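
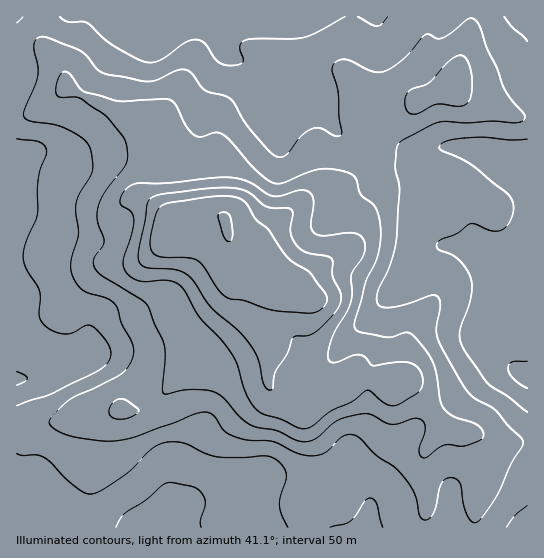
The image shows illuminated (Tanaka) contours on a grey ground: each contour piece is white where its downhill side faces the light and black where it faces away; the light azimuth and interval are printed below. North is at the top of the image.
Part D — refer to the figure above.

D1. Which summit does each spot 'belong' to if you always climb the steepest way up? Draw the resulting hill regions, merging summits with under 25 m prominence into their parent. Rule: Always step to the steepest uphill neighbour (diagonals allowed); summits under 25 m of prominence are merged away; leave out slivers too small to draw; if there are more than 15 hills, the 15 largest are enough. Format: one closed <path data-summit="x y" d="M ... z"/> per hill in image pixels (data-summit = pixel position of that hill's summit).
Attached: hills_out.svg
<path data-summit="226 226" d="M210 16l-194 1 0 510 511 1 1-369-19 0-47-12-19 0-16 6-10 0-39-16-33-1-12-9-10-17-8-6-25-1-8-4-9-9-14-23-29-11-7-7-6-24z"/><path data-summit="453 85" d="M527 16l-316 1 6 8 6 24 7 7 29 11 14 23 9 9 8 4 25 1 8 6 10 17 12 9 33 1 39 16 10 0 16-6 19 0 47 12 18 0z"/><path data-summit="395 385" d="M455 245l-12 0-10 7-30 33-15 12-5 9 0 16 2 8-1 12-15 28-2 49-16 34 1 10 15 28 3 14 1-14 4-9 12-16 10-20 13-14 31-17 25-26 24-16 12-5 14 1-11-16-5-18-1-30 2-23-2-12-5-6-13-9z"/>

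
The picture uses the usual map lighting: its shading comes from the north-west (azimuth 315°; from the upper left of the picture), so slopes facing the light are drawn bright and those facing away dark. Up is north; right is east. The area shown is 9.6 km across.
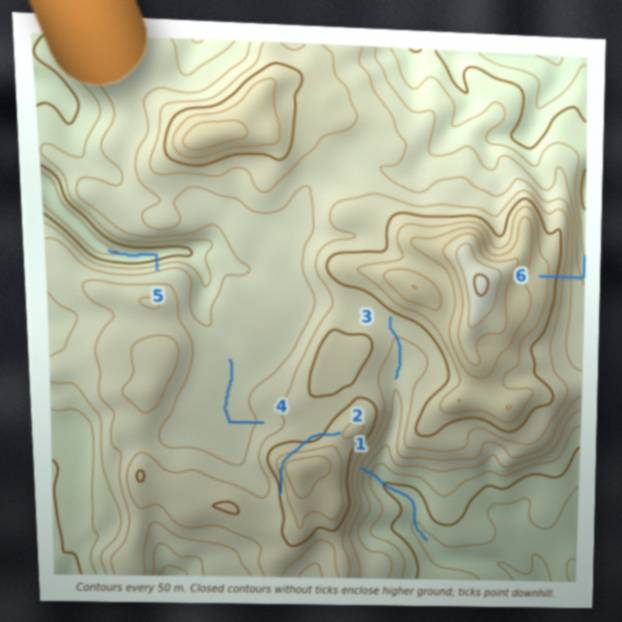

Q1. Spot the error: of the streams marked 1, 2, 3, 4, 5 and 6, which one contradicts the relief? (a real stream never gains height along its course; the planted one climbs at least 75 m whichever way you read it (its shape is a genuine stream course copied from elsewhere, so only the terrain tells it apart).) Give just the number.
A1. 2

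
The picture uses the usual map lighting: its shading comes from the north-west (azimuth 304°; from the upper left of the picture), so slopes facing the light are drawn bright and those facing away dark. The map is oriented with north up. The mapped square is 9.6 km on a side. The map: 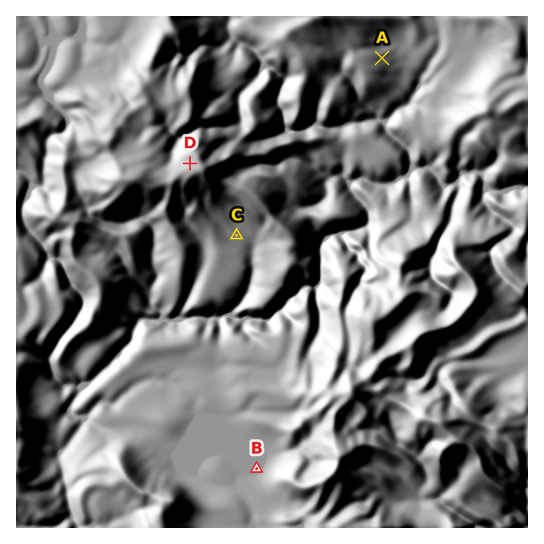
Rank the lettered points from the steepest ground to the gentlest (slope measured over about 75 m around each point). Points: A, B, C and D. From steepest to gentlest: A D C B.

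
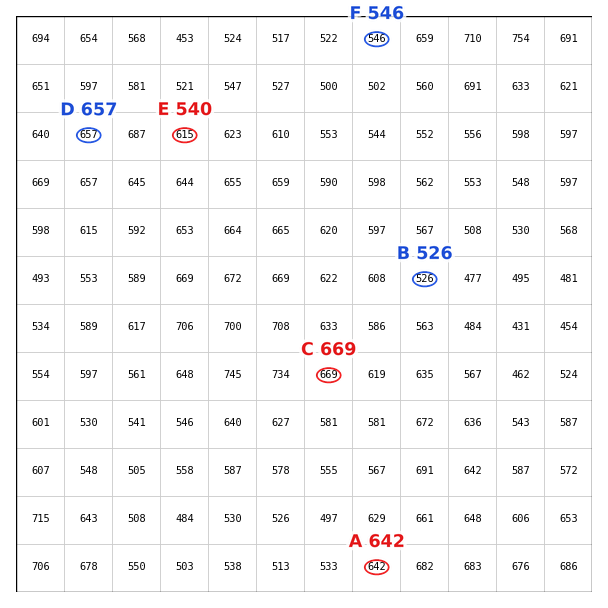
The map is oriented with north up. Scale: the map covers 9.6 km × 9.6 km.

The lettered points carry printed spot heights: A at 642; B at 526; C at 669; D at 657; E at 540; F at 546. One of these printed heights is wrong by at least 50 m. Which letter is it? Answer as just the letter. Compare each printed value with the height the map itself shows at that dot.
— E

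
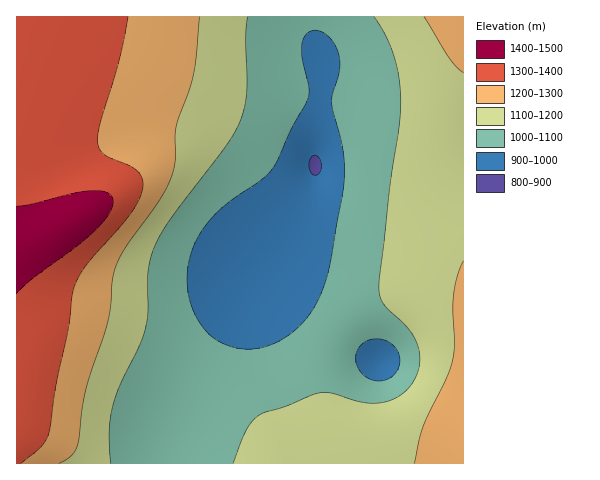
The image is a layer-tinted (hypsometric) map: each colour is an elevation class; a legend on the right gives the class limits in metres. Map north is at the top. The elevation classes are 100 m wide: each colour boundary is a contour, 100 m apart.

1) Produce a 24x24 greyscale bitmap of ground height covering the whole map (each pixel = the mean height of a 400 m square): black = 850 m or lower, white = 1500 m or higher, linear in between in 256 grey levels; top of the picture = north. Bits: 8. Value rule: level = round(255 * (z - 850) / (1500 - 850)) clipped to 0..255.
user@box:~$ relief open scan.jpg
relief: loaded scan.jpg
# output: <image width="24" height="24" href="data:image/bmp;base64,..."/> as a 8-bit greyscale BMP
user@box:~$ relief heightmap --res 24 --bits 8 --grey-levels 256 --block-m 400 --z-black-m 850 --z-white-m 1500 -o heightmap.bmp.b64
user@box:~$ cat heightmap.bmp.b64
<image width="24" height="24" href="data:image/bmp;base64,Qk12BgAAAAAAADYEAAAoAAAAGAAAABgAAAABAAgAAAAAAEACAAATCwAAEwsAAAABAAAAAAAAAAAAAAEBAQACAgIAAwMDAAQEBAAFBQUABgYGAAcHBwAICAgACQkJAAoKCgALCwsADAwMAA0NDQAODg4ADw8PABAQEAAREREAEhISABMTEwAUFBQAFRUVABYWFgAXFxcAGBgYABkZGQAaGhoAGxsbABwcHAAdHR0AHh4eAB8fHwAgICAAISEhACIiIgAjIyMAJCQkACUlJQAmJiYAJycnACgoKAApKSkAKioqACsrKwAsLCwALS0tAC4uLgAvLy8AMDAwADExMQAyMjIAMzMzADQ0NAA1NTUANjY2ADc3NwA4ODgAOTk5ADo6OgA7OzsAPDw8AD09PQA+Pj4APz8/AEBAQABBQUEAQkJCAENDQwBEREQARUVFAEZGRgBHR0cASEhIAElJSQBKSkoAS0tLAExMTABNTU0ATk5OAE9PTwBQUFAAUVFRAFJSUgBTU1MAVFRUAFVVVQBWVlYAV1dXAFhYWABZWVkAWlpaAFtbWwBcXFwAXV1dAF5eXgBfX18AYGBgAGFhYQBiYmIAY2NjAGRkZABlZWUAZmZmAGdnZwBoaGgAaWlpAGpqagBra2sAbGxsAG1tbQBubm4Ab29vAHBwcABxcXEAcnJyAHNzcwB0dHQAdXV1AHZ2dgB3d3cAeHh4AHl5eQB6enoAe3t7AHx8fAB9fX0Afn5+AH9/fwCAgIAAgYGBAIKCggCDg4MAhISEAIWFhQCGhoYAh4eHAIiIiACJiYkAioqKAIuLiwCMjIwAjY2NAI6OjgCPj48AkJCQAJGRkQCSkpIAk5OTAJSUlACVlZUAlpaWAJeXlwCYmJgAmZmZAJqamgCbm5sAnJycAJ2dnQCenp4An5+fAKCgoAChoaEAoqKiAKOjowCkpKQApaWlAKampgCnp6cAqKioAKmpqQCqqqoAq6urAKysrACtra0Arq6uAK+vrwCwsLAAsbGxALKysgCzs7MAtLS0ALW1tQC2trYAt7e3ALi4uAC5ubkAurq6ALu7uwC8vLwAvb29AL6+vgC/v78AwMDAAMHBwQDCwsIAw8PDAMTExADFxcUAxsbGAMfHxwDIyMgAycnJAMrKygDLy8sAzMzMAM3NzQDOzs4Az8/PANDQ0ADR0dEA0tLSANPT0wDU1NQA1dXVANbW1gDX19cA2NjYANnZ2QDa2toA29vbANzc3ADd3d0A3t7eAN/f3wDg4OAA4eHhAOLi4gDj4+MA5OTkAOXl5QDm5uYA5+fnAOjo6ADp6ekA6urqAOvr6wDs7OwA7e3tAO7u7gDv7+8A8PDwAPHx8QDy8vIA8/PzAPT09AD19fUA9vb2APf39wD4+PgA+fn5APr6+gD7+/sA/Pz8AP39/QD+/v4A////ALakkoBtWUpBQEZRXmpzdnh6fYCDhoqPmMS0n4ZuWEc+PUNOWmVsb3J1eHt/g4iQmsm5oolvWUlAPkNMVl9laGtucXF0eoSOmcu7po10Xk5EQURKUlhbXmJlZF1bZXiJlMy+qpJ7ZlVLRUVITE5QVFlbVEQ7SmeBjs3Br5mDb15RSUVEQ0NFSU9RSTYrO157is7Ds6CLd2VXS0M9OTc5PkVLSD03RmN8ic7EtqSRfWpaSz81LywvND1FS0xQXG+AitDFuKeUgW1aSTouJyQmLDVAS1Vfa3iCitfLvKqWgm1ZRjYqIh8gJi87SFZjb3mCieLayrWdhm9aRzcqIR0eIys3RVRibniBiOrq4c2wk3dfSzotJB8fIio1Q1JgbHd/hefv8efPrYpsVEI0KiUjJCkzQVBea3R8gdzi6u3iyKWBZE4/NC0qKCgvPk9daXJ4fNPS1draz7aWd15MQDgyKyMmO05cZ290d8/KxsTDvrOehW5bTUM6LxscOE1bZm1yc87IwbqzraWainhnWU5DNBwdOU1aZGxwcc7IwLiwp56Vin1wY1dKOyorPUxYY2txcs3IwbqxqJ+Vi4F1aVxPQjY2P0pWYWtzd83Iwru0q6OZj4V5bV9SRTw6P0hUYW12fMzIw722rqadk4h8b2BSRTw5PUZTYm97g8zIw763sKmglot+b2BQQzo4PEdVZXSAisvIw765squimIx+b19QQzo5P0taanmHkcrHw7+6s6ykmY1/cGBRRT4/RlNicoGNlw=="/>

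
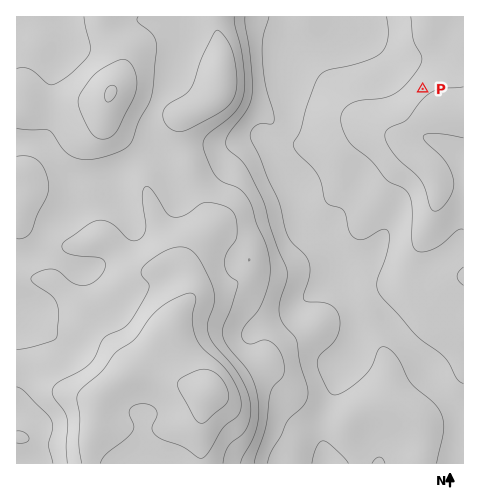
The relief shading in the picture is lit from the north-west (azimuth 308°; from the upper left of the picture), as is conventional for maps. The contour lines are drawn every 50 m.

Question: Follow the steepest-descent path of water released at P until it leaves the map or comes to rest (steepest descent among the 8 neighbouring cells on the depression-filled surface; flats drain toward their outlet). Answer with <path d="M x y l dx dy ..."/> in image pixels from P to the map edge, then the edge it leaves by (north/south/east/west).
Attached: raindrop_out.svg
<path d="M423 89l-51-49-9 0 0-5-1-2-16-16"/>
exit: north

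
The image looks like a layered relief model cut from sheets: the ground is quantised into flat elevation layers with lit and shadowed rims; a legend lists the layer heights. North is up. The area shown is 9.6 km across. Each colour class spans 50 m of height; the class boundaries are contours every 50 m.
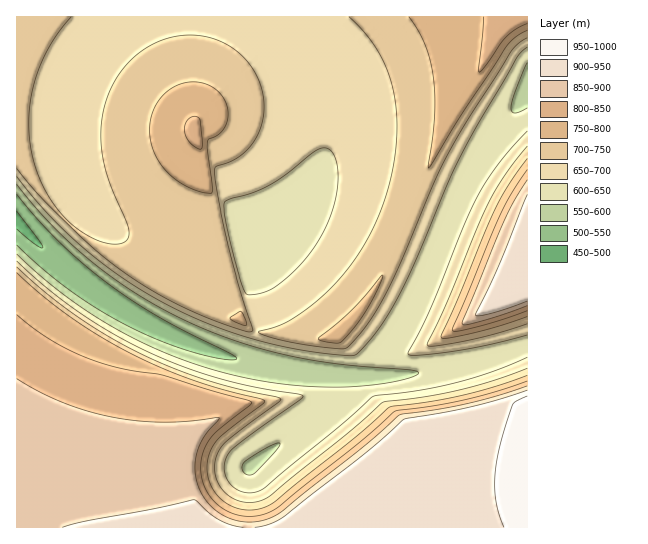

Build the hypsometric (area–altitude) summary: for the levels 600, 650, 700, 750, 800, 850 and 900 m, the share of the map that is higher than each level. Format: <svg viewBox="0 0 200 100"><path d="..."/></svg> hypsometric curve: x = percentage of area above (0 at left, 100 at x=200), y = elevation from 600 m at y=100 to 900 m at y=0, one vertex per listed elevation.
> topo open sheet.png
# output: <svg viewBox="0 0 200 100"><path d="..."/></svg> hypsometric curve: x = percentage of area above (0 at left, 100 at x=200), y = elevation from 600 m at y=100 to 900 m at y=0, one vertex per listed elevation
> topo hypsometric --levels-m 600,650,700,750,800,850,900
<svg viewBox="0 0 200 100"><path d="M188 100l-28-17-50-16-42-17-17-17-12-16-18-17"/></svg>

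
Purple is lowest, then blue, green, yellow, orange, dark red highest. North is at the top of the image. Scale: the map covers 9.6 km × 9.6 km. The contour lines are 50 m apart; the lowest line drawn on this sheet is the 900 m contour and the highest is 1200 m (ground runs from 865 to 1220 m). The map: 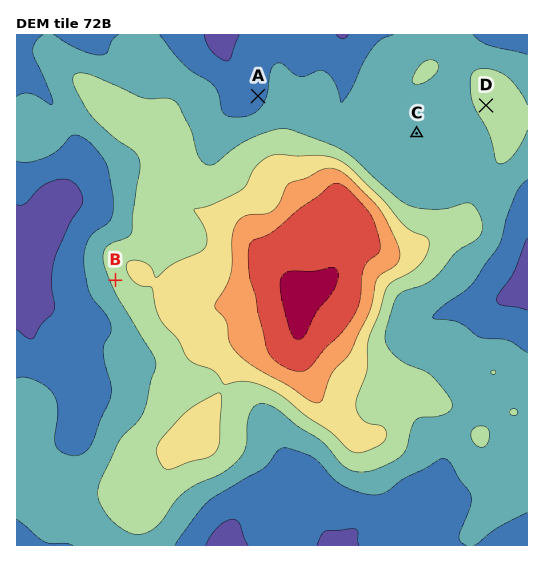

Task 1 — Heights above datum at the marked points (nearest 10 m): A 930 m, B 1020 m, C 970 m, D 1020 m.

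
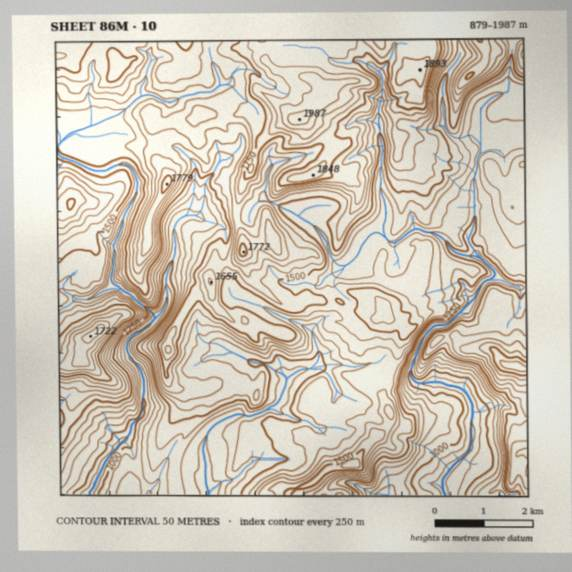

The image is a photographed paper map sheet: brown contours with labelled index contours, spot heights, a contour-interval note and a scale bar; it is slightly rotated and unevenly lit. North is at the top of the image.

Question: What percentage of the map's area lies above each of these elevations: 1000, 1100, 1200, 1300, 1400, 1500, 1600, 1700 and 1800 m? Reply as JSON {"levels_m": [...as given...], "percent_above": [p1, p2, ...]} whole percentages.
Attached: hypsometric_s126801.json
{"levels_m": [1000, 1100, 1200, 1300, 1400, 1500, 1600, 1700, 1800], "percent_above": [97, 92, 85, 75, 56, 41, 25, 13, 5]}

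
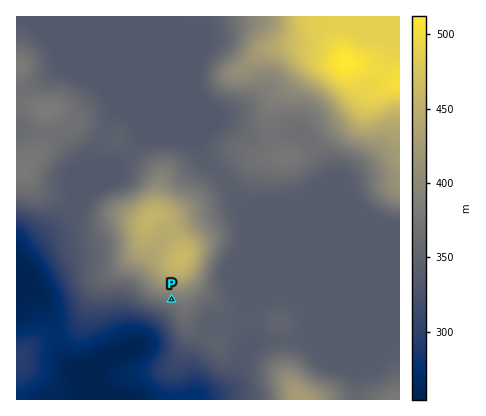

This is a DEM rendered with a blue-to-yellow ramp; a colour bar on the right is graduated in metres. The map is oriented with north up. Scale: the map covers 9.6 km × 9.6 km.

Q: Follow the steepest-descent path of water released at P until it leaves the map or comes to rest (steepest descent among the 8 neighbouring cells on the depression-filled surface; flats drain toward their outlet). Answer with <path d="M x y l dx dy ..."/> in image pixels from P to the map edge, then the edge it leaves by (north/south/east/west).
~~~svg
<path d="M172 300l0 4-28 26-2 8-10 10-6 4-8 0-20 12 0 8-2 6 0 8-2 2 4 4 4 8"/>
exit: south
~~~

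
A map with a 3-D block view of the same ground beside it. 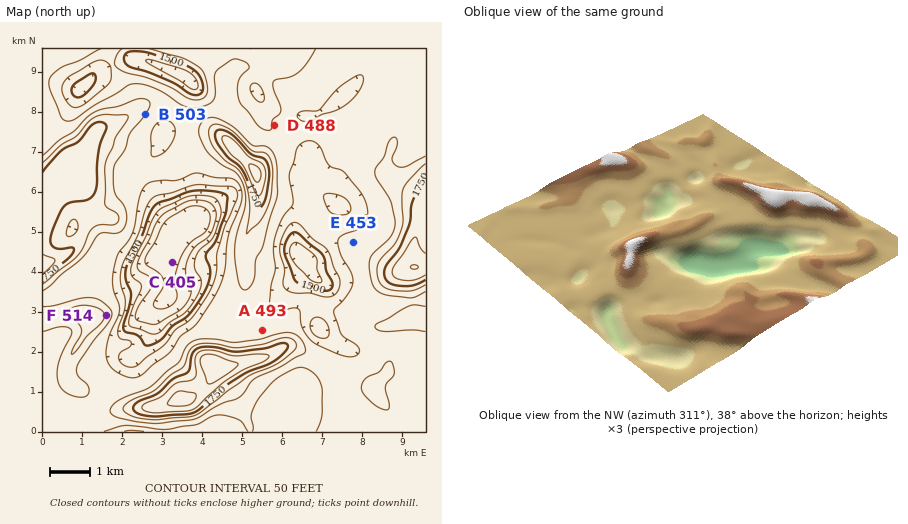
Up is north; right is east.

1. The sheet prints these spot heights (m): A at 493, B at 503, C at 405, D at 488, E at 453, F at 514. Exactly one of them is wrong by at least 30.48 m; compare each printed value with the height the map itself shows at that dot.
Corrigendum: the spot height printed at E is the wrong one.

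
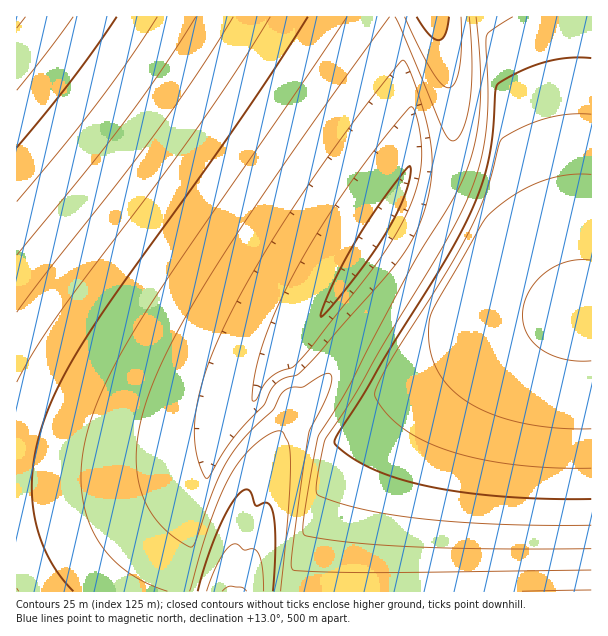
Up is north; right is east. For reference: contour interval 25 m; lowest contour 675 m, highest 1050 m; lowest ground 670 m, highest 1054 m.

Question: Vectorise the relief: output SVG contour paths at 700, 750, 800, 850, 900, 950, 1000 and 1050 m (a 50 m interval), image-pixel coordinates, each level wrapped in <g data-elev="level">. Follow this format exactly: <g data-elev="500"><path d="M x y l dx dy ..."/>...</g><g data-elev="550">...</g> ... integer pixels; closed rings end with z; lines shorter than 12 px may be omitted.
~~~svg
<g data-elev="700"><path d="M591 429l-34-1-33-5-29-8-24-11-18-14-14-16-8-20-2-21 1-15 4-10 48-84 7-10 24-19 26-13 25-7 27-1"/></g><g data-elev="750"><path d="M591 499l-46 0-45-3-41-4-36-7-30-8-25-10-24-15-9-8-1-3 4-7 24-37 27-47 54-85 28-54 11-26 7-28 4-23 4-49 21-13 25-9 24-5 24 0"/><path d="M321 317l0-5 10-24 23-45 29-43 27-34 0 8-3 16-8 18-10 20-32 46-25 32z"/></g><g data-elev="800"><path d="M591 549l-108 0-85-3-68-6-24-4-3-3 3-30 13-68 29-47 68-130 37-59 17-37 7-31 3-32 0-36-4-46"/><path d="M206 478l-6-12-4-16-2-16 1-20 10-40 19-47 33-61 45-72 60-83 37-48 5-3 7 14 11 33 7 24 3 22 0 18-3 20-5 21-8 19-8 17-16 21-77 88-18 18-13 3-10 8-10 19-28 30-13 18-14 24z"/></g><g data-elev="850"><path d="M167 591l-24-10-22-14-17-18-13-21-7-24-3-25 2-27 7-30 9-24 12-26 35-60 201-295"/><path d="M281 591l7-79 3-48-3-22-5-10-4-1-12 4-13 11-14 14-10 16-20 46-20 69"/><path d="M591 590l-69 1"/><path d="M405 17l27 55 9 12 8 4 6-5 4-14 2-22 0-30"/></g><g data-elev="900"><path d="M264 591l-2-24-4-14-4-4-11 1-7-6-6 2-8 9-9 18-6 18"/><path d="M17 382l16-29 22-33 138-186 41-60 36-57"/></g><g data-elev="950"><path d="M17 255l69-84 39-50 37-52 34-52"/></g><g data-elev="1000"><path d="M17 147l55-68 45-62"/></g><g data-elev="1050"><path d="M17 28l8-11"/></g>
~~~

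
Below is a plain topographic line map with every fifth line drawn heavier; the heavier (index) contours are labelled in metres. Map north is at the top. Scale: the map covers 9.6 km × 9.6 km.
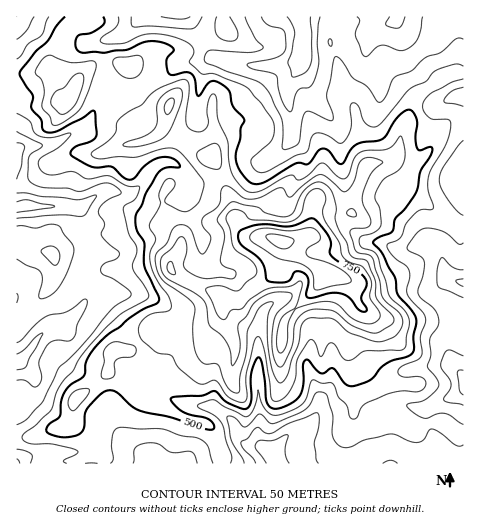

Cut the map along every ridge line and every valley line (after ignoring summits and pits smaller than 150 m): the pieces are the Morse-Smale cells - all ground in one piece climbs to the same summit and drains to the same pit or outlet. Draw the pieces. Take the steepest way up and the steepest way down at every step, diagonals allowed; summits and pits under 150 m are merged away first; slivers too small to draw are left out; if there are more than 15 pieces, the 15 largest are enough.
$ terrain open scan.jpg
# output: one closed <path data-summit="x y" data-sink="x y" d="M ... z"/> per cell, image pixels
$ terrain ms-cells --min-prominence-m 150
<path data-summit="280 241" data-sink="276 458" d="M463 73l-17 3-30 20-13 30-7 29-7 7-17 1-7 5-12 32-2 13-14 0-24-7-3 28-13 6-15 2 0 10-6 22-37 26-17-3-2 19-12 8-30-1-19 5-29 23-15-1-5 5-2 17 16 10 15 17 72 28 9 19 1 18 242 0z"/><path data-summit="280 241" data-sink="17 362" d="M118 63l-22 1-8 4-10 12-7 17-5 5-11 0-10 4-29-1 1 359 203-1 0-17-9-19-72-28-15-17-16-10 2-17 5-5 15 1 29-23 19-5 30 1 12-8 1-18-8-7-35-15-7-6-1-5 16-30 24-13 25-4-3-17-19-42-14-5-28-18-7-6 5-24-14-6-8-8-16-25z"/><path data-summit="280 241" data-sink="300 17" d="M463 16l-446 0-1 88 29 2 10-4 11 0 5-5 9-21 16-12 22-1 13 4 16 25 8 8 14 6-5 24 7 6 28 18 14 5 8 15 13 36 1 9-25 3-24 13-4 6-5 14-6 7-1 5 8 9 35 15 10 7 16 2 38-28 6-31 14-1 13-6 3-28 24 7 15 0 1-13 12-32 7-5 17-1 7-7 7-29 13-30 30-20 18-3z"/>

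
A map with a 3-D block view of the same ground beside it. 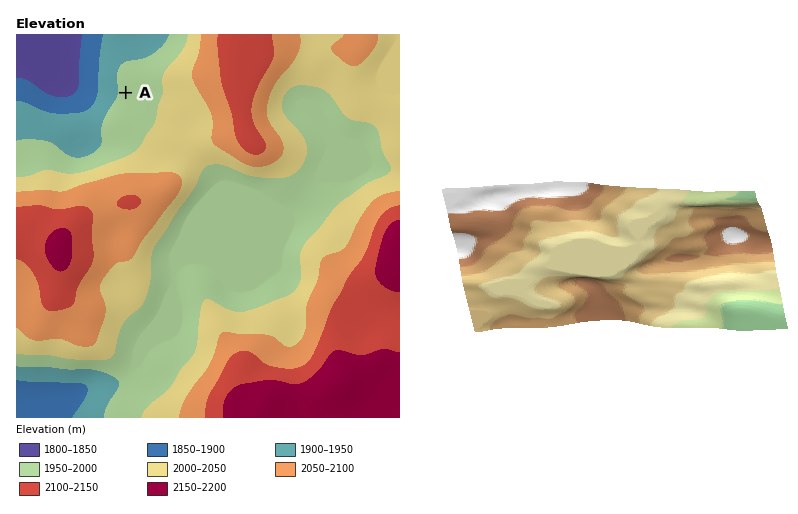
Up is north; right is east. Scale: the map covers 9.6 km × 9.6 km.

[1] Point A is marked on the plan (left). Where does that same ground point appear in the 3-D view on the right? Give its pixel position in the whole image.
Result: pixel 694 305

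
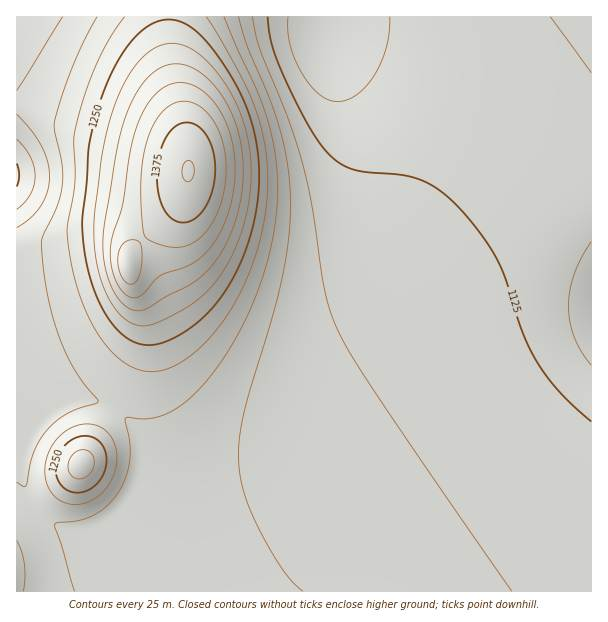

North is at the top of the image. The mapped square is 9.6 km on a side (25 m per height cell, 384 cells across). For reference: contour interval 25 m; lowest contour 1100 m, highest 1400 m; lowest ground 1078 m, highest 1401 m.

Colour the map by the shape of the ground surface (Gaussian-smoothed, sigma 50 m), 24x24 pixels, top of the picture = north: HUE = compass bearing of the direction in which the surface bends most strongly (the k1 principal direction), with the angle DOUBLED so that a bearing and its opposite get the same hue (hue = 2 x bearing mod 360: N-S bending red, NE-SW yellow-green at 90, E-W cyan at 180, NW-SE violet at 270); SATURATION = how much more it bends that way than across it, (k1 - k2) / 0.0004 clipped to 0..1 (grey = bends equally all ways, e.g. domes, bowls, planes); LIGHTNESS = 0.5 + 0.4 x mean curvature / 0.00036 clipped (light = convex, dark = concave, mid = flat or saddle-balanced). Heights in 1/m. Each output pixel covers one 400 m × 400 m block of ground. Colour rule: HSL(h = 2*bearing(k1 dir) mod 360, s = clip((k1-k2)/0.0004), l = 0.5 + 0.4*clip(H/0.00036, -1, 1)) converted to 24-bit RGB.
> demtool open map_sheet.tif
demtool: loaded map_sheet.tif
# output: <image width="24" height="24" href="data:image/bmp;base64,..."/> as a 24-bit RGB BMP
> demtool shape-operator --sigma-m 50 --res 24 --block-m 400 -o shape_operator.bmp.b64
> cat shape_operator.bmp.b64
<image width="24" height="24" href="data:image/bmp;base64,Qk32BgAAAAAAADYAAAAoAAAAGAAAABgAAAABABgAAAAAAMAGAAATCwAAEwsAAAAAAAAAAAAAS1ShYWyOd3qDf36AgH9/gIB/gIB/f4B+foF+foF9f4F8gIF7gYJ6gYB7gX98gH99gH9+gH9/gH9/gH9/gH+Af3+Af3+Af3+AeVCjbGKPeHaDf36AgH9+gIB+gIB+f4B+f4B+f4B/f4B/f4B/f4B/gIB/gIB/gH9/gH9/f39/f39/f3+Af3+Af3+Af3+Af3+AnVeZk09olZJCbYtggYB9gYF+gIF+f4F+foF+foB/f4B/f4CAf4CAf4CAf3+Af3+Af3+Af3+Af3+Af3+Af3+Af3+Af3+Af3+AoTeF0AA28s0KBcYBP5dygoF8gYJ8foJ8fYF9foF/foCAf4CAf4CAf3+Af3+Af3+Af3+Af3+Af3+Af3+Af3+Af3+Af3+Af3+AZRWn7j3f6cWzddWaAZi0cISGgoR6fYN7e4J8fIF/foCAfoCAf4CAf3+Af3+Af3+Af3+Af3+Af3+Af3+Af3+Af4CAf4CAf4CAFDykV3ja7eDe37PcDQTQWluOg4d3fIZ4eYR6eoJ+fIGAfoCAf4CAf3+Af3+Af3+Af3+Af3+Af3+Af3+Af4CAf4CAf4CAf4GBPouWBNGLx+F271lrxALIjWV/hotze4l0dYZ3d4R9eoKAfYGBfoCAf3+Af3+Af3+Af3+Af3+Af3+Af4CAf4CAf4GBfoOCfYWGfXmCMJlFe7sIx0gDpDNUkYhuiZFueo1wcYlzc4Z9d4OBe4GCfYCAf3+Af3+Af3+Af3+Af3+Af4CAf4CAf4GAfoOBe4iEeI+MgnmDhHaCiGpqj2NklXFnm5FnjJhpeZJrbI1vbYl8coaCeIKDfICBfn+Af3+Af3+Af3+Af4CAf4B/f4F/foN/fId+d4+AcpiGgneEhnKGi2qDk2B2omtZqadeiZ1mepZoZ5FpZ417a4iEc4OFeoCCfX+Af3+Af3+Af3+Af4CAgIB/f4F/f4V9e4t5c5Rza55wgXSFhm2Jj2GLnU57wWtAn75UgJtogJpnY5djYJF6ZIyIbYSHd4CDfH+Bf3+Af3+Af3+AgIB/gIB/gYJ+goZ8g453gphve59kf3GGg2eLjlOVrS6P+pkpZtZMdY9wjp9pZp9gWpZ7W5COZoSKcn+Fe36Cfn+Af3+AgH+AgH+AgIB/goJ+h4d7j492l5ltmaBhfG2IfWGOf0Oaqgu8//qqQd7Gl2aWpKhrcaZiV5x+U5OVXYKObX2IeH2DfX6Bf3+AgH+AgH+AgIB/goB+hoJ8joR3mYdvoIdkd2qJdFuQYzeePAzL7//MmxrZrFqFtrBuga5oVqGDS5GZVH2SZnmLdXqFfHyCgH6BgH+AgH+AgH9/gX9/hX59jHx5lndyoG5qiVPAeUysSjmhHr7h//2L2BKnt2NuwrZ1lLVxWqWLRoqeS3WXX3KOcnaHfHuDgH6CgX+BgH+AgH+AgX9/g35/iHx+kXd+nHB/tEe8pkG+dEWzUrqA3plCwz+Au39zy75+prt8ZaSUQ3+iQ2qbWGmSbnCJfXmEgn2Dgn6BgX+AgH+AgH9/gX+AhH6AiXuDk3eJjExGiVRjhWeAkJpxpm1jqWqBupuB0MWHt8CHc6KdQ3CmPVufUV6WammMfneGhHyDg36Bgn6AgX9/gH9/gH+AgX+Ag36CiHyHhIRDcoFYZItmdJhvjnmEmYKGuK+J0cyNwsOOfpWfRFyoOEmiTFCYbWaOgXaIhnuDhH2Ag35/gX5/gX9/gH9/gH+AgX+Agn6CT51pT6qQVrGkbZCVfIKLiZaHrriJz9CNxL+OjIOeRkaoNjaiT0iZcWOOhnSJh3qAhnx9hH19gn9+gX9/gH9/gH9/gH+AgH+ATb/TTajBXIGba4CPdpKPfaB+n7uAxM6Fw7qIoH2ZYEekSTefWkiWd2OMiHSFiHl8h3x7hX59g39+gYB/gYB/gIB/gIB/gH9/YICeYXOOYXiPaYmQcpeFdqdzlr10u8x4wLV6oXGFd0idXDqXZEuPe2WIhnR+iXp4iH96hoB8g4B9goB+gYB/gIB/gIB/gIB/a3aJY3aMYn2OaZCQbpl6eqtslr5puclnvrBnnmFqiUiSa0GLa1GGfGmChHV2iYB4iIN6hoN8hIJ9goF+gYB/gIB/gIB/gIB/bnaIZniLZIGNao+JbZlwg6tpnrtiwMVcvqBUl1ZRhEx5b0uAa1l+d297goB3iYd3iYh5hoZ7hIR9goJ+gYF/gIB/gIB/gIB/cXOKaniKaIGLbI2GcZdujKdpqLVivLBbtoRTmlRdg1WAalR/ZWB9cnd8fIR2g4l3hYh6hIZ8g4R9gYJ+gYF/gIB/gIB/gIB/"/>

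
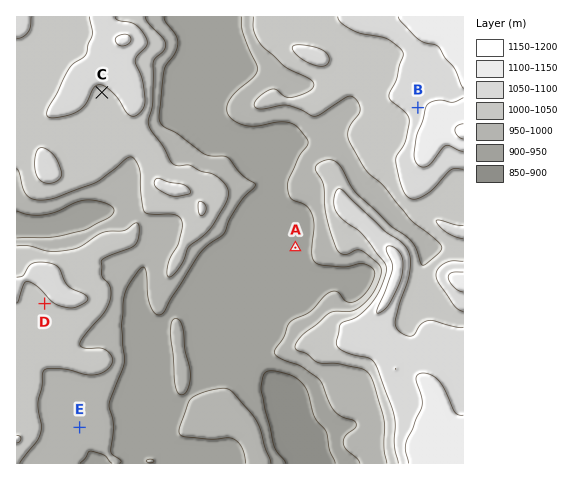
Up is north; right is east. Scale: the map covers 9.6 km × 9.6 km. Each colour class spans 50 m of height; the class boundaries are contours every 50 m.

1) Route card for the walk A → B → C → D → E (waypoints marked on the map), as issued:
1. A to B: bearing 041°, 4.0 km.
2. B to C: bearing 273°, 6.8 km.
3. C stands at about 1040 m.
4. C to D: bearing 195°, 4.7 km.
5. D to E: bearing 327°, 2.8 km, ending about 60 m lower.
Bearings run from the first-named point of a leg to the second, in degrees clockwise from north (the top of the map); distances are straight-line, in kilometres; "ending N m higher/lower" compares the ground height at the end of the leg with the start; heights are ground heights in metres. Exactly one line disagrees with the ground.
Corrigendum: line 5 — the bearing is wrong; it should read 164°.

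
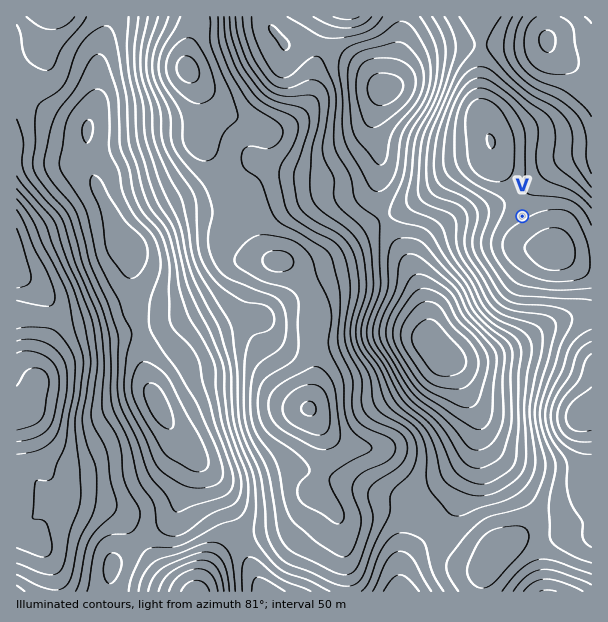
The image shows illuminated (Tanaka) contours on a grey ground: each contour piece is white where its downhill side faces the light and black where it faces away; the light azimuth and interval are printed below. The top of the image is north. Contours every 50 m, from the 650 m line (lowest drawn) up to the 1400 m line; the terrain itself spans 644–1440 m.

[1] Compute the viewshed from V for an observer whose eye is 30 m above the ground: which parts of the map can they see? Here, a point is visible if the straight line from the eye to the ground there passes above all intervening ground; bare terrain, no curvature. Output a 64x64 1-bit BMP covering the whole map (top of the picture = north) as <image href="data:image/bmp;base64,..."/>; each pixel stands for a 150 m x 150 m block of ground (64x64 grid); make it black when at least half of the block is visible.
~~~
<image width="64" height="64" href="data:image/bmp;base64,Qk0+AgAAAAAAAD4AAAAoAAAAQAAAAEAAAAABAAEAAAAAAAACAAATCwAAEwsAAAIAAAAAAAAA////AAAAAAAAAAAAAAAAAAAAAAAAAAAAAAAAAAAAAAAAAAAAAAAAAAAAAAAAAAAAAAAAAAAAAAAAAAAAAAAAAAAAAAAAAAAAAAAAAAAAAAAAAAAAAAAAAAAAAAAAAAAAAAAAAAAAAAAAAAAAAAAAAAAAAAAAAAAAAAAAAAAAAAAAAAAAAAAAAAAAAAAAAAAAAAAAAAAAAAAAAAAAAAAAAAAAAAAAAAAAAAAAAAAAAAAAAAAAAAAAAAAAAAAAAAAAAAAAAAAAAAAAAAAAAAAAAAAAAAAAAAAAAAAAAAAACAAAAAAAAAA/AAAAAAAAAP+AAAAAAAAB/+AAAAAAAAH/8AAAAAAAAf//AAAAAAAB//8AAAAAAAP//wAAAAAAA///AAAAAAAD//8AAAAAAAf//wAAAAAAB///AAAAAAAH//8AAAAAAAP//wAAAAAAAf//AAAAAAAAf/8AAAAAAAB//wAAAAAAAD//AAAAAABAAP8AAAAAAHgAfwAAAAAAfAB/AAAAAAB+AH8AAAAAAH8ABwAAAAAAfwADAAAAAAB/gAMAAAAAAH+AAwAAAAAAf4DDAAAAAAB/gP8AAAAAAH/D/wAAAAAAH+f+AAAAAAAP//wAAAAAAAf/+AAAAAAAB//wAAAAAAAD/4AAAAAAAAHgAAAAAAAAAAAAAAAAAAAAAAAAAAAAAAAAAA=="/>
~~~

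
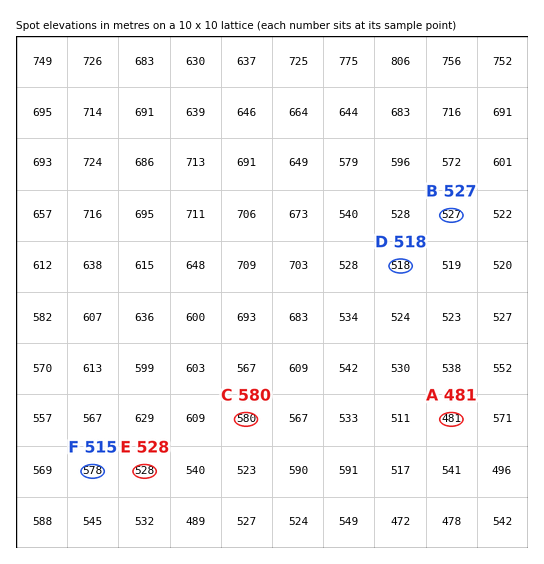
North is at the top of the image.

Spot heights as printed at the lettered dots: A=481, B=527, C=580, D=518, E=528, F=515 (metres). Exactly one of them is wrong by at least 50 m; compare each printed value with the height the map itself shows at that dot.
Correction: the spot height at F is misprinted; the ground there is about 578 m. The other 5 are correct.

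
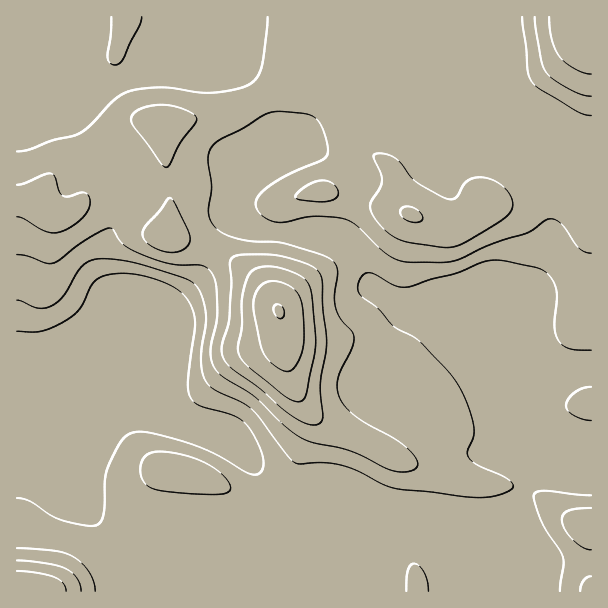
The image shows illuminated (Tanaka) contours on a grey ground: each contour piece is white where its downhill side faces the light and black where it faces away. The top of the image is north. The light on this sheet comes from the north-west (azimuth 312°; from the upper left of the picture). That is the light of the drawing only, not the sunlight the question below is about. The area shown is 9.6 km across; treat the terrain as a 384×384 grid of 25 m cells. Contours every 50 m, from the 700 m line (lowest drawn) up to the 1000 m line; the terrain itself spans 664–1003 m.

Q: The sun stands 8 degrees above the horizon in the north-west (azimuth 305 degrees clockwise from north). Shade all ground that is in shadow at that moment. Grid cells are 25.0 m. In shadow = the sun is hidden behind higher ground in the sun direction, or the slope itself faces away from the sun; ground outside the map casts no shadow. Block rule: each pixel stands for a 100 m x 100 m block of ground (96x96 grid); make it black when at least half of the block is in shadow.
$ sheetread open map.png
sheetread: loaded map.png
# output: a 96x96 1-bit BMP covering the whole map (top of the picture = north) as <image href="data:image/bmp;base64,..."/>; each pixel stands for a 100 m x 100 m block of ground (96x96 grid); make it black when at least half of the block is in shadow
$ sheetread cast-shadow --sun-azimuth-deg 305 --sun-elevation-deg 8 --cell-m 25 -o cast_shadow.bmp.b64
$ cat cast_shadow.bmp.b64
<image width="96" height="96" href="data:image/bmp;base64,Qk2+BAAAAAAAAD4AAAAoAAAAYAAAAGAAAAABAAEAAAAAAIAEAAATCwAAEwsAAAIAAAAAAAAA////AAAAAAAAeAAAAAAAAAAAAAAAAAAAAAAAAAAAAAAAAAAAAAAAAAAAAAAAAAAAAAAAAAAAAAAAAAAAAAAAAAAAAAAAAAAAAAAAAAAAAAAAAAAAAAAAAAAAAAAAAAAAAAAAAAAAAAAAAAAAAAAAAAAAAAAAAAAAAAAAAAAAAAAAAAAAAAAAAAAAAAAAAAAAAAAAAAAAAAAAAAAAAAAAAAAAAAAAAAAAAAAAAAAAAAAAAAAAAAAAAAAAAAAAAAAAAAAAAAAAAAAAAAAAAAAAAAAAAAAAAAAAAAAAAAAAAAAAAAAAAAAAAAAAAAAAAAAAAAAAAAAAAAAAAAAAAAAAAAAAAAAAAAAAAAAAAAAAAAAAAAAAAAAAAAAAAAAAAAAAAAAAAAAAAAAAAAAAAAAAAAAAAAAAAAAAAAAAAAAAAAAAAAAAAAAAAAAAAAAAAAAAAAAAAAAAAAAAAAAAAAAAAAAAAAAAAAAAAAAAAAAAAAAAAAAAAAAeAAAAAAAAAAAAAAB/gAAAAAAAAAAAAAD/wAAAAAAAAAAAAAD/wAAAAAAAAAAAAAH/wAAAAAAAAAAAAAH/4AAAAAAAAAAAAAH/4AAAAAAAAAAAAAH/wAAAAAAAAAAAAAH/wAAAAAAAAAAAAAH/wAAAAAAAAAAAAAH/gAAAAAAAAAAAAAH/gAAAAAAAAAAAAAH/AAAAAAAAAAAAAAH/AAAAAAAD4AAAAAH/AAAAAAAD8AAAAAP/AAAAAAAB8AAAAAH/AAAAAAAA+AAAAAH/AAAAAAAA/AAAAAH/AAAAAAAAfgAAAAD/AAAAAAAAfwAAAAB/AAAAAAAAfwAAAAA/AAB+AAAAfwAAAAAOAAH/wAAAfAAAAAAAAAH/wAAAfAAYAAAAAAH/wAAA+AAYAAAAAAD/wAAA+AAAAAAAAAD/wAAA+AAAAAAAAAB/4AAA/AAAAAAAAAA/4AAAfAAAAAAAAAAP4AAAPAAAAAAAAAADwAAADAAAAAAAAAAAwAAAAAAAAAOAAAAAAAAAAAAAAAAAAAAAAAAAAAAAAAAAAAAAAAAAAAAAAAAAAAAAAAAAAAAAAAAAAAAAAAAAAAAAAAAAAAAAAAAAAAAAAAAAAAAAAAAAAAAAAAAAAAAAAAAAAAAAAAAAAAAAAAAAAAAAAAAAAAAAAAAAAAAAAAAAAAAAAAAAAAAAAAAAAAAAAAAAAAAAAAAAAAAAAAAAAAAAAAAAAAAAAAAAAAAAAAAAAAAAAAAAAAAAAAAAAAAAAAAAAAAAAAAAAAAAAAAAAAAAAAAAAAAAAAAAAAAAAAAAAAAAAAAAAAAAAAAAAAAAAAAAAAAAAAAAAAAAAAAAAAAAAAAAAAAAAAAAAAAAAAAAAAAAAAAAAAAAAAAAAAAAAAAAAAAAAAAAAAAAAAAAAAAAAAAAAAAAAAAAAAAAAAAAAAAAAAAAAAAAAAAAAAAAAAAAAAAAAAAAAAAAAAAAAAAAAAAAAAAAAAAAAAAAAAAAAAAAAAAAAAAAAAAAAAAAAAAAAAAAAAAAAAAAAAAAAAAAAAAAAAAAAAA="/>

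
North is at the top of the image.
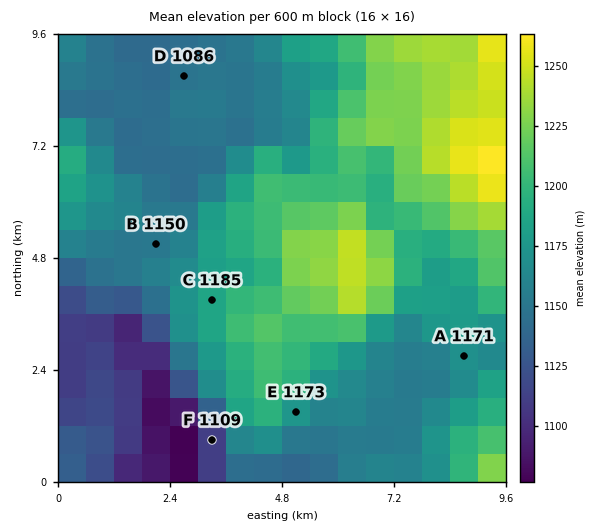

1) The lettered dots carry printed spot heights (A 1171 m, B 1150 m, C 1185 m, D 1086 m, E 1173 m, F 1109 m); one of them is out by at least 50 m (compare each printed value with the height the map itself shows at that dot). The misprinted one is D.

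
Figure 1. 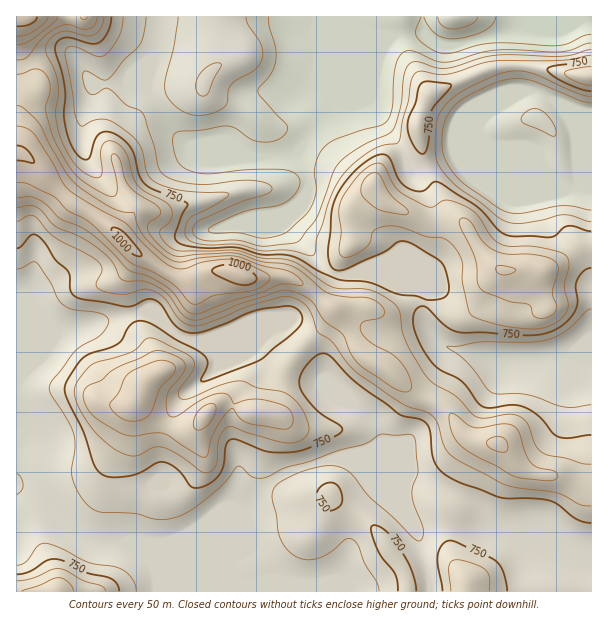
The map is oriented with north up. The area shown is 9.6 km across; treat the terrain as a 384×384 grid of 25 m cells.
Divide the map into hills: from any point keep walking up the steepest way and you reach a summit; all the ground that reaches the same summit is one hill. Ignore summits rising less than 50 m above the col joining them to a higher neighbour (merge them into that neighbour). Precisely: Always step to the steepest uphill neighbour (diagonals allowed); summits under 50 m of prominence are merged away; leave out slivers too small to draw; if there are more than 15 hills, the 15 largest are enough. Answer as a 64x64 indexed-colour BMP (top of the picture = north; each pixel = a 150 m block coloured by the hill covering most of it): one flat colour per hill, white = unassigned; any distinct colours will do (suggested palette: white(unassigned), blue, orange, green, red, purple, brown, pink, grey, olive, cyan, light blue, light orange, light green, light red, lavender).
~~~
<image width="64" height="64" href="data:image/bmp;base64,Qk12CAAAAAAAAHYAAAAoAAAAQAAAAEAAAAABAAQAAAAAAAAIAAATCwAAEwsAABAAAAAAAAAA////ALR3HwAOf/8ALKAsACgn1gC9Z5QAS1aMAMJ34wB/f38AIr28AM++FwDox64AeLv/AIrfmACWmP8A1bDFALu7u7u7u7u7ZmZmZmZmZmZmZmZmZmZmmZmZmZmZmZmZu7u7u7u7u7tmZmZmZmZmZmZmZmZmZmaZmZmZmZmZmZm7u7u7u7u7tmZmZmZmZmZmZmZmZmZmZpmZmZmZmZmZmbu7u7u7u7u2ZmZmZmZmZmZmZmZmZmZpmZmZmZmZmZmZu7u7u7u7u2ZmZmZmZmZmZmZmZmZmZmmZmZmZmZmZlES7u7u7siImZmZmZmZmZmZmZmZmZmZmaZmZmZmZmZlERLu7u7IiIiqqqqZmZmZmZmZmZmZmZmZpmZmZmZmZREREu7u7IiIiKqqqqqJmZmZmZmZmZmZmZpmZmZlERERERES7u7IiIiIiqqqqqiJmZmZmZmZmZmZpmZmZmURERERERLuyIiIiIiKqqqqqoiJmZmZmZmZmZpmZmZmUREREREREuyIiIiIiIqqqqqqqIiZmZmZmZmZpmZmZmUREREREREQiIiIiIiIiKqqqqqoiImZmZmZmZpmZmZRERERERERERCIiIiIiIiIiqqqqqqIiJmZmZmZpmZmUREREREREREREIiIiIiIiIiKqqqqqoiIiJmZmZpmZlEREREREREREREQiIiIiIiIiIqqqqqqiIiIiImZhFERERERERERERERERCIiIiIiIiIiqqqqqiIiIiIiIiIhFEREREREREREREREIiIiIiIiIiKqqqqqIiIiIiIiIiIRFEREREREREREREQiIiIiIiIiIqqqqqoiIiIiIiIiIhERRERERERERERERCIiIiIiIiIiKqqqqiIiIiIiIiIiEREUREREREREREREIiIiIiIiIiIqqqqqIiIiIiIiIiERERREREREREREREQiIiIiIiIiIiKqqqoiIiIiIiIiERERFERERERERERERCIiIiIiIiIiIqqqqiIiIiIiIhERERERREREREREREREIiIiIiIiIiIiKqqqoiIiIiIhERERERFEREREREREREQiIiIiIiIiIiIiKqqiIiIiIRERERERERRERERERERERBIiIiIiIiIiIiIiqqIiIREREREREREREUREREREREREESIiIiIiIiIiIiIqoiIRERERERERERERREREREREREQREiIiIiIiIiIiIqIiIRERERERERERERFEQzMzMzMzMxERIiIiIiIiIiIiIiERERERERERERERETMzMzMzMzMzEREiIiIiIiIiEREREREREREREREREREzMzMzMzMzMzMRERESIiIiIiERERERERERERERERERETMzMzMzMzMzMxERERERESIiERERERERERERERERERETMzMzMzMzMzMzERERERERERERERERERERERERERERERMzMzMzMzMzMzMRERERERERERERERERERERERERERERETMzMzMzMzMzMxERERERERERERERERERERERERERERERMzMzMzMzMzMzERERERERERERERERERERERERERERETMzMzMzMzMzMzMRERERERERERERERERERERERd3d3dzMzMzMzMzMzMzMxERERERERERERERERERERERd3d3d3d3MzMzMzMzMzMzERERERERERERERERERERERd3d3d3d3czMzMzMzMzMzMRERERERERERERERERERERd3d3d3d3d3MzMzMzMzMzMxERERERERERERERERERERd3d3d3d3d3czMzMzMzMzMzERERERERERERERERERERd3d3d3d3d3dzMzMzMzMzMzMRERERERERERERERERERF3d3d3d3d3d3MzMzMzMzMzMxERERERERERERERERERERd3d3d3d3d3MzMzMzMzMzMzEREREREREREREREREREREXd3d3d3d3czMzMzMzMzMzMRERERERERERERERERERERd3d3d3d3dzMzMzMzMzMzMxERERERERERERERERERERF3d3d3d3dzMzMzMzOIiBEREREREREREREREREREREREXd3d3d3dzMzMzMziIiBERERERERERERERERERERERERd3d3d3d4iIMzOIiIiBERERERERERERERERERERVVURF3d3d3d3iIiIiIiIEREREREREREREREREREVVVVVVVVXd3d3d3eIiIiIiBERERERERERERERERERFVVVVVVVVVd3d3d3eIiIiIiBERERERERERERERERERFVVVVVVVVVVXd3d3eIiIiIiBEREREREREREREREREREVVVVVVVVVVVV3d3d4iIiIiIgREREREREREREREREREVVVVVVVVVVVVVd3d4iIiIiIiIERERER3REREREREREVVVVVVVVVVVVVVXd4iIiIiIiIiBEREd3dERERERERERVVVVVVVVVVVVVVd3iIiIiIiIiIiBHd3d0RERERHBEcxVVVVVVVVVVVVVVXd4iIiIiIiIiI3d3d3RERERHMzMzFVVVVVVVVVVVVVVV3iIiIiIiIiIjd3d3dwRERHMzMzMVVVVVVVVVVVVVVVVeIiIiIiIiIiN3d3d3MwRHMzMzMxVVVVVVVVVVVVVVVVYiIiIiIiIiI3d3d3czMzMzMzMzMVVVVVVVVVVVVVVVVWIiIiIiIiIjd3d3dzMzMzMzMzMxVVVVVVVVVVVVVVVVViIju7u6IiN3d3d3MzMzMzMzMzFVVVVVVVVVVVVVVURERHu7u7u7o3d3d3czMzMzMzMzMVVVVVVVVVVVVVVUREREe7u7u7u7u7u7R"/>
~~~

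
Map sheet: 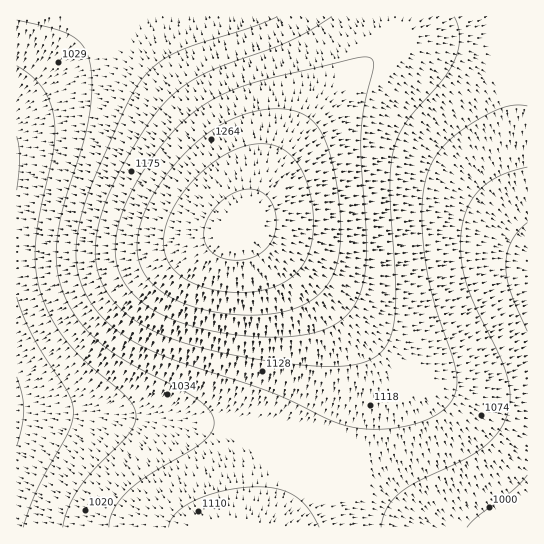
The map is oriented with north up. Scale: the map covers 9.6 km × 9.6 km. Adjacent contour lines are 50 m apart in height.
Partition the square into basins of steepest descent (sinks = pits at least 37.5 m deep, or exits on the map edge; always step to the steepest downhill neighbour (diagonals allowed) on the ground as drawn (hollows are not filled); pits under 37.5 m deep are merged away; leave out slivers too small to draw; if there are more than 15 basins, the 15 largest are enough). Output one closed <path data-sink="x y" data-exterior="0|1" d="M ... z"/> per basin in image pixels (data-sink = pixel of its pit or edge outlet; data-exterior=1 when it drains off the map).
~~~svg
<path data-sink="17 410" data-exterior="1" d="M527 16l-511 1 1 511 256 0 3-3 33-55 24-48 10-31 1-25-8-31-20-34-25-30-28-27-22-18 10-13 24-46 25-34 51-54 31-28 19-10 21-2 105 2z"/><path data-sink="527 274" data-exterior="1" d="M447 39l-46 2-11 4-24 19-49 49-22 26-20 28-24 46-10 13 57 43 88 86 23 17 29 15 33 9 39 5 17 0 1-359z"/><path data-sink="527 521" data-exterior="1" d="M258 237l-2 1 45 44 15 19 20 34 8 31-1 25-14 40-25 48-31 48 254 1 1-126-42-3-36-8-19-7-22-12-42-35-57-57z"/>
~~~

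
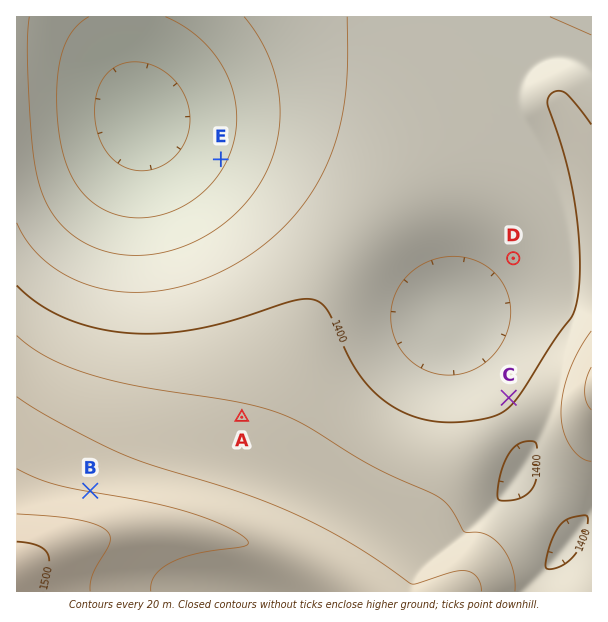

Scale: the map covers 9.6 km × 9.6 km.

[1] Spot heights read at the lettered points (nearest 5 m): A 1420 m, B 1460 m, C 1400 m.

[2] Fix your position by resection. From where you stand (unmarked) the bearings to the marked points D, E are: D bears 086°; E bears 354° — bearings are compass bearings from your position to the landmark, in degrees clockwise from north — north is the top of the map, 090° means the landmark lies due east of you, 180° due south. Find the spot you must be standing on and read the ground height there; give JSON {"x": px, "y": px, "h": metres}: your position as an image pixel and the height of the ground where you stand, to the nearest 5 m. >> {"x": 233, "y": 278, "h": 1385}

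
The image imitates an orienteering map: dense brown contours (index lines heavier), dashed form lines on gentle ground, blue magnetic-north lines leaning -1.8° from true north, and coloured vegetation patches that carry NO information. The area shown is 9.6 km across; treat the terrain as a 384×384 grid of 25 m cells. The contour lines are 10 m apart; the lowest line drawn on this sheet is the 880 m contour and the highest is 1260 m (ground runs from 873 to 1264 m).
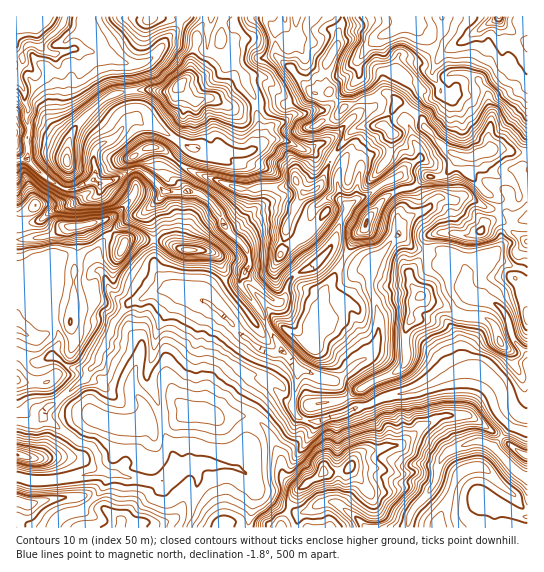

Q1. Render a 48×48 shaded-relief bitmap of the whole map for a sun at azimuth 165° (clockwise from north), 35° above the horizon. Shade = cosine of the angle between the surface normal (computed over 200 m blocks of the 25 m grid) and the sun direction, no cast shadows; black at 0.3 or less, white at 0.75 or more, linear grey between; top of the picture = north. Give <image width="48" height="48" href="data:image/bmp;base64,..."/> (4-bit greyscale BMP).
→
<image width="48" height="48" href="data:image/bmp;base64,Qk32BAAAAAAAAHYAAAAoAAAAMAAAADAAAAABAAQAAAAAAIAEAAATCwAAEwsAABAAAAAAAAAAAAAAABEREQAiIiIAMzMzAERERABVVVUAZmZmAHd3dwCIiIgAmZmZAKqqqgC7u7sAzMzMAN3d3QDu7u4A////ALu6h3mYh3eJh3iIQliGZ2ne7Kd4mZiIiKu7qYiHh3eJh3eIY0iod4rN3chnmZiZmXaJmpdmZ4iImHd4dUjMurvLzdt2mpmaqURFZndnd4iImIiIiGWd7dy5q8ymiqqqh4qph3eIiZmYmIiJmYQ4zcypqru4eruoaO7tuqmZmqqpmZmZmIYSeIqpmqu5Z5mHnMu7qZmqqaqqqpmZmIgwNUaZqru7dVZoulVniJqqqqqqqqqpmYdxAzJXibzMuHaJljRWiauqqqqqqqqqqYd0ASEkVnrN3cy5ZndnmqqpmqmquqqqmIdoQjESRVes3dyYeaqYmZmIiZmZqpmZiIeKuYVDIzNHmah4mru6d4h4iYmZiIiIeImZqru3RDIiNFaJmszdpmeImYmYiIiHeJqGZnreyYZURFeZmrqsyWeImYmIiIiIiJmHeHVr7+uYd3iZqoiIq5eIiYiIiIiIiIiazKY0fP66mZmauZmYrLl4iZiIh3h3dni97bqFRr3Lqqq8yqu6rMuIiZeIh3d3iYvMzMupd5vLurvNvKq7qsyYiJd4h3eJqry6q8y6h5vNy7u6nKmZqry4iIh3h3iaqbmJmrvKh5zdzcuompmZmqvJd4h4iIiqiXV4mau6l4vMy7qIqJmZiau6h3iIiJqoiGZ4mZqqqIq7qYiJqJmZiZqrqYiZmaqXmbh4mZmJqYmqmJmaqJmZmZmsuqmaqquIm9p2eZiJmIh4mZqqqZmZmZm9yqq7y7uoi92FV5mYeIh4mZmZmamZmaq+7KvO/uzKd8/JZZqpd3iZmamImsy6qrqc/szd7smZhZ3ut3zLhleaq8uom83d3dyYvcqYd1Rphnrf6nz/t2is3d7amZmc3e7HR3dVVEWbl3qs7Yjv2XeKur3cmJljIkepRFVWd2i7qHmpzpN8y5dWZnibmIukAAAFqXRVZou7qXeqi6Qo3Ll2ZmaKqjd0EAAAjKVER7zMyoesublErty5iHmqqiIAZ2ZAOZmIm9ypqpmay8yoabztzLqqqSAH37mmJIvN3JYyNWiHi6usuHnN7dqqmRCc7su9uby7hjIzNFZmWqmZ3Zh5vLu6qlapq7qIvuynVWeHZVQ1aLmoncmJmZq7url3est1Npl3mZmqhkR5hquqrMqqhmiamKhmasynQjR7zLvMuXe+2pu7u7u4VEV3dphmWM26hle+7t3Mu6d5zbmZmaqWVlV3ZndmRJzLqZvM7u3Lu7llisqHeahmd2VnZ3dmUzjNzLzLvMuZmqu7mYmYiZdXd3ZWZ2hmZSJqu7qrmYh4mYmrqnRXh3eImIhmeIh3d1MiRENImGaJmZqYiYdFZniJqphniIiIiIZDMhACeIeKurqHiZh2aIiHiHd4iYh3iIh4iGMRV4mJq6h3erl2V4iYZmaJmZh4mJmZq7hDaJmYeJd4aMyVRXeJh3iJmbqompmqrNuGeZmZeImJh6y4ZVeJqYeImbvKeZmru923aImaqZqZiJq7mHiJqqh3maq8eJmru83JWImaupqYh5qrqYiZqrpliQ=="/>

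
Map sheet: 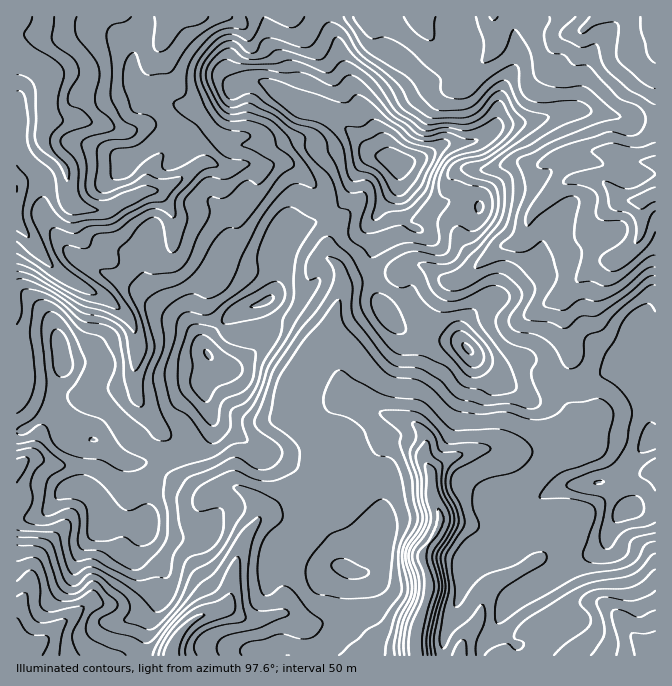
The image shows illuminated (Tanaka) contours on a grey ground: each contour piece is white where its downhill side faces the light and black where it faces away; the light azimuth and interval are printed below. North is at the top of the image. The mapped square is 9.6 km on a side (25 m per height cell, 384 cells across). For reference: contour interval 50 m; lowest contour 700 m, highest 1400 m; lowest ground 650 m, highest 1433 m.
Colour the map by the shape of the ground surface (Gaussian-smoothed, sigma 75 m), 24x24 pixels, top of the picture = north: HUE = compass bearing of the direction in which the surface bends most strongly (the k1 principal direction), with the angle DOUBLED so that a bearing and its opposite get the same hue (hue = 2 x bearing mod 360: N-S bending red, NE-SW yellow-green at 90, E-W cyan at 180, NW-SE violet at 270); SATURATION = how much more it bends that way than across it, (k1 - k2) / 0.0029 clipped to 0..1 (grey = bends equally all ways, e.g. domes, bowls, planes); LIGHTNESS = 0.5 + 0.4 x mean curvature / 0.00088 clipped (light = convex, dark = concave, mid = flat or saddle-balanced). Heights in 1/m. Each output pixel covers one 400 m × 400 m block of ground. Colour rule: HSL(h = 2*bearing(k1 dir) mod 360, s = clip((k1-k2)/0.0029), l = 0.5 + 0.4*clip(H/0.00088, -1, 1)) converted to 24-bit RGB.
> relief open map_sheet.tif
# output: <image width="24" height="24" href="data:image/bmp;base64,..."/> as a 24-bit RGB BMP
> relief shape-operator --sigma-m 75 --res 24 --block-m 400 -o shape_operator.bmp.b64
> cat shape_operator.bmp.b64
<image width="24" height="24" href="data:image/bmp;base64,Qk32BgAAAAAAADYAAAAoAAAAGAAAABgAAAABABgAAAAAAMAGAAATCwAAEwsAAAAAAAAAAAAAWGg7QHpvwJGqj3hktKpXCWwKObLUuLnas7nYuqPRiIjAq4mzlIKYxcWRECtaYQ/yHc6y0JqGYZ2EnomfkHmNh5yFa6inaD1Nj0y0YZwxG4A20We+xH6o78zKBC8aGzULdisgaH0rYjw1jY1XhXxhvKyAq54yABwz9t7VJVN116CPRmc9WJJZp7uHQRkwkKJyIz9S1YmgKaNEXV4ud7JL08+iblO1TpiqM1SSyKulXF+UpI6TnYmcnLSX4e3eAAgz+ejEL2Vmmsdt3bHhumSvaT4wYItZbJ5zLS9jY4WY3nKVcbe4r8mobKpokE2DgallEztSwauaXICLlJWyl5KwxrOai8A4BwAz7+/ctI/AVp9vT3RJqGSi1JLSq8fFUWiZrmGJHXJT1qK2iLy5wJCvhry0Xl+z28HLDTZCta+DmHiZZIxniWiIybKh3pOnAC8zz45To3pkrICCZnuAWHt0jVSj1paDf0daqXfG2YnEL6RbkMilYq2gvIZ/PFVbrn2AnFq5NGI0eY9pi5V/WXN0ureU1c6wFQEybqcpn7WNcn+XsHeXalJEHDce4NWptLbaqXS1lLHLnNXcdjVCe4xXnG9TcVBIRVouXisycKllWpJxb4x2cXx5g5Zn3+C3CwAz3e7hkIyjdH2IY2SSopXe09LxZtGvkqhLETIOk3sztLNBe8mzfo23p4S+t3S/soGUUpyzxtfcbIOucm+EhH2Fdpl60KZnGwYtPoISg4UxfGZQdoBlaH5WT145lE1U3IKNw67ngLy3nL+/qXGIXXiebzhMc0tVzt2yQbZ/UnFFeVZjf3F8gpONhKN9mzxJQRtlxbWbW4taaHFPeYtQWXtdaIB1WmZ1zdejdU9vw8F4VW5Nn6dvQiJNnWaAq3WLysF1tKtjMWplaWt2eYN0gWtXgT5EmlqaW3SQpoN8rH2UcKy4o9HScF6WeXBhTFpWrNGOT0Vq38aoUoyXnL2DDxVRrpSyt6GWw5Wh4NDPP0Z2SWpof3iBfWmGjFJuj3xfXXx+oV1gdtOGibu2gmB9WXCPpnWxgImtrcWIZk2A5vDXW1mtzcyzDAkqgJJWxsmmnNWyp0552puzNWdkWG1vbUpmkWRwnr6mVmW21fDyxeXqWk6YpJi0ZE+IbIOSpoOatZ6UtW2U3PLZQ060xoevNwU5g7+hiM2NyTCXwEpRrbpFqGahMVpkeUqWpcimjNHCT4KYqNmIkjk1O1cpR3hEZ1SMcY+lnoCywKuh1fbelcuILAcNLgUHh9a5fqahqYV2NlxTyXfA8tnnZFq0iGW0JEJjwea4m1qQWax0NFhf2KnJ1L/bRVSgKlY9WpVeSm984cPAvM9mMwATccjeebLBnKF1RnxbjFpmkmh0fHBVvLVcooFRl0F4Qy1ouslYRFUrbC0dOH0mGV8itXl/pGyRmH6iRntBGDktwMmCLggfpOfId2i+kozGtoynR4+kWl2CqZeLT12Bya6ksoKHPDJmdnOztqZylV6tuuHXr1C5ZqY0E0MZrlNZiIRvoGqua8W2F25Nfk7FW9BpTDMSHy4Ig7bA1FHOpHhabZhmS25+tZeSup2wnWO8NWB64ZqnZ6M2W5dFWkeT7uPdSoKgIGNixJmoVZdqXLlaIzCMiblLtC+Urz3A456ZCi0GGyoJXcJ2lJi/lHeuU4iNs395TyxDwHBSZF0p8OvbMKN6PJu34LzAsGTCRkemMIEvuF5FfyQ/MKEnnuSsYBVPSY5w0LPR1KrkbHTIIKxCVT8ZaXcnUmUvbC8pZJysvna+stPl2u3x88bwJysIOUYILzgRSFUnlnNCT7B/OK1Fj1s1e8xDMki1ZMbFmIEve0sksF9wlWB2pUhYc4U7ZTU8g5c6ZXs7btOqoM6idbmQgzbL49D79tH6rKThe3q6XGeObHxSWHOTh7C+zKV7SiF2l2ZHh2KglrWbcaOmf1CWyFV8WJe0ZHus2fDyp9HiZXCgnNaGWEw5M0EnREkssVdb4M+jeFO+xKvft7jejrDRgH2/w3mVJC1WonZmjGqQlMWXZmSXYymL3e7q19T01un1iJS0alKWrcybkI61kEuJh2KGRG5LM3lQ4JeAQVhYX3hVrq5/aH5/ZU9ebysuXJSQY4llYp6BvMKHOElhQn6W2uTJOJ+BqHpApZpdcDVRpd2IVCo+knhqeFh6pGhhOoJruZxoX3aTcp6eum9tZmBTanJgY2OjjISgkpqshKOhvaGOOV96S4hrbZksUxAUob1PVTxCirRturFGdEt7hpNwbEF8tsWtTlmRtaN1pHN7gYY7Km4wuouoZnqF"/>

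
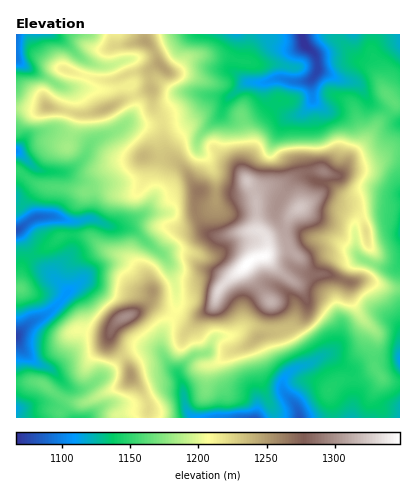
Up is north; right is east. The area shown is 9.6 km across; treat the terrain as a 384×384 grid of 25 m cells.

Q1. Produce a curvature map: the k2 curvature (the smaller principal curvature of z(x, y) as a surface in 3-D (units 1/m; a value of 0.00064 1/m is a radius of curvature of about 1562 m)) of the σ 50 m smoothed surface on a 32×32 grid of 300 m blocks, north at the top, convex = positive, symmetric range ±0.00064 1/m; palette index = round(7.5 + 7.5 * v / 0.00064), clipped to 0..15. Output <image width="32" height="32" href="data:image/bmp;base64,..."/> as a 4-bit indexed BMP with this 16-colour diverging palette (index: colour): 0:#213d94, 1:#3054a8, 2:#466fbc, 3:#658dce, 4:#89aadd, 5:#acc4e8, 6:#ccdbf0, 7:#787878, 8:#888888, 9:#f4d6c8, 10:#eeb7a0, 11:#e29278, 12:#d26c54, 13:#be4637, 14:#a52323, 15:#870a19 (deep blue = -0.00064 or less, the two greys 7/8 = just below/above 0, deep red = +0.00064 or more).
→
<image width="32" height="32" href="data:image/bmp;base64,Qk12AgAAAAAAAHYAAAAoAAAAIAAAACAAAAABAAQAAAAAAAACAAATCwAAEwsAABAAAAAAAAAAlD0hAKhUMAC8b0YAzo1lAN2qiQDoxKwA8NvMAHh4eACIiIgAyNb0AKC37gB4kuIAVGzSADdGvgAjI6UAGQqHAGeIVSZ3iaQBABNIgGZ3d4hlVmdzI1dxK3iGVzN4h2dmh4UiNWhkYTd3ZXUneIdnh3hgaEJKZHB2VVVlF3iHZ4ZQBGhDF0ciOWdlVkI2dmd0JIhlWTRVKRApeHZTVFZ3Yzd4hFpTVjl4FFiHhyRlZoMkWJYpVCVHZDM0M1ZyRHdzYgOHJ6t0RFV1Q1Y0pTNlRodgNlQjN1RBpjOcUpUnRGaodiRUZmpScKZEVQZkN2V2hlV0Rod4M3FHdTN4VmenZHVndkNWiCNmV4hWQ0ZQIAR2dmZ3d3MWURFXiDlzVQNlZ4hmd3ghZFeENFZVJEUZRQl5Z4QzKHZodoiGUiRmGCUgAAACREdjdlIlY2aXVjUndFSYWGY0UoZUV3VplTd2SGeHeVh4hHN4N2Z2V4hEdlZnh2ZmZnZjeSV5d3YxNjVmghE3h2ZndXYliFZnWnlndQKHc3h3p3dSRXURZ3lHdmYJiJVXd4d3MoV3YGZUeGZnRGdlQ1Znd1CGVnIyM2VXZ0URNVMUVXd1JFVVVmVEZ3RnpmeJYWd4d1OXZmRVRnVXV5ZVZnVXRmVRZ1eJFXdzeFhwFEQ0aTI1ZxM2VAmFRYhgBXZ2dmSIZmZEQRQBJWZ3A3pxAAFHdFVVeId6UJh3dyhnA3ljJUR4dnh2QgNneHc3UUdHZ5hFNFZnaJIph2iH"/>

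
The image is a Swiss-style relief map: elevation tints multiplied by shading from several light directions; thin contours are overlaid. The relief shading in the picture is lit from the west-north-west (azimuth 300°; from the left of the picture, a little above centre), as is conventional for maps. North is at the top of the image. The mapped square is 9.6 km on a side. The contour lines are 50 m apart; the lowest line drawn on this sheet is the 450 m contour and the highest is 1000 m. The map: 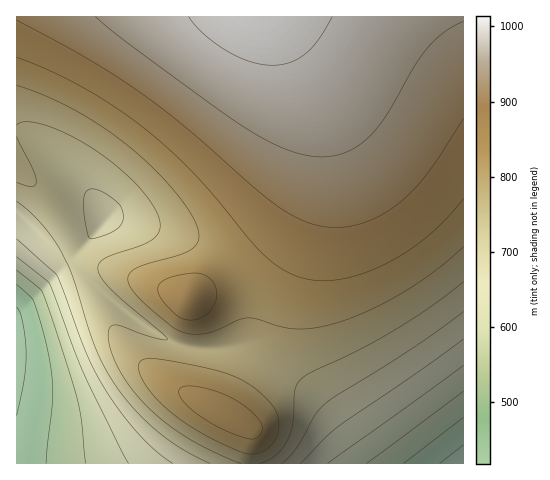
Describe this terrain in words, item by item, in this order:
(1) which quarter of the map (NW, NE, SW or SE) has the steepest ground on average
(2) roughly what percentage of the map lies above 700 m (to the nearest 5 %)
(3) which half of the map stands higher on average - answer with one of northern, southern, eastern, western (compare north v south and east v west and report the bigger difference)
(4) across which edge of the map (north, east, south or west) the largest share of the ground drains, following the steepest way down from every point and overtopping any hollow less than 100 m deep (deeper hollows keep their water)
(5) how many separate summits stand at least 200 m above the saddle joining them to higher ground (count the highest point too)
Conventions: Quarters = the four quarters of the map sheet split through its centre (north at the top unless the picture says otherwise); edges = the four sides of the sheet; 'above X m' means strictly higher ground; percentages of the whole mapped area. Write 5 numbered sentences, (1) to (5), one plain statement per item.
(1) The south-west quarter is the steepest part of the map.
(2) About 80 % of the map lies above 700 m.
(3) Taken as a whole, the northern half is higher than the southern.
(4) The largest share of the runoff leaves by the western edge.
(5) There is 1 summit with 200 m or more of prominence.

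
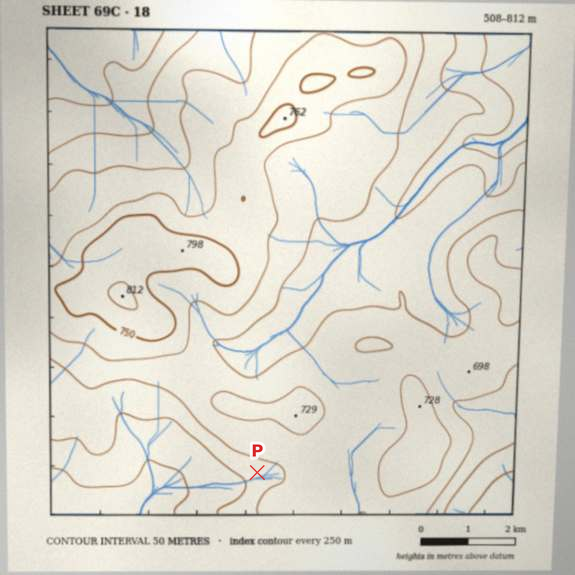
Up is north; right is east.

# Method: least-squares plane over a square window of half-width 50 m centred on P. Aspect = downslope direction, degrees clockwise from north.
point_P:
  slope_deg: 5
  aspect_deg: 220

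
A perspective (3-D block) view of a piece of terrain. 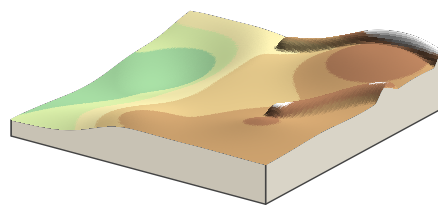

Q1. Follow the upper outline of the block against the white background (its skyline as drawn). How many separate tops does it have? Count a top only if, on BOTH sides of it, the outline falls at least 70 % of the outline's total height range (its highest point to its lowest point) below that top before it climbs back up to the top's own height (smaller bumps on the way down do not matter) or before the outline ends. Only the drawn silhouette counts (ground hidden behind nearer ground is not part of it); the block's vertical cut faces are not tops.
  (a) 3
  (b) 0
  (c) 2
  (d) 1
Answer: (b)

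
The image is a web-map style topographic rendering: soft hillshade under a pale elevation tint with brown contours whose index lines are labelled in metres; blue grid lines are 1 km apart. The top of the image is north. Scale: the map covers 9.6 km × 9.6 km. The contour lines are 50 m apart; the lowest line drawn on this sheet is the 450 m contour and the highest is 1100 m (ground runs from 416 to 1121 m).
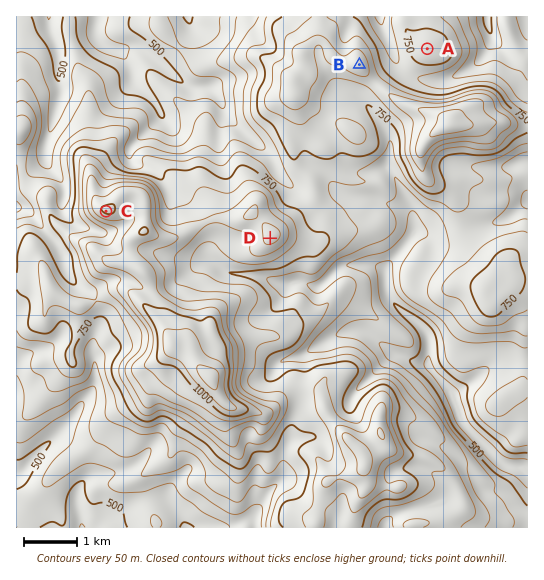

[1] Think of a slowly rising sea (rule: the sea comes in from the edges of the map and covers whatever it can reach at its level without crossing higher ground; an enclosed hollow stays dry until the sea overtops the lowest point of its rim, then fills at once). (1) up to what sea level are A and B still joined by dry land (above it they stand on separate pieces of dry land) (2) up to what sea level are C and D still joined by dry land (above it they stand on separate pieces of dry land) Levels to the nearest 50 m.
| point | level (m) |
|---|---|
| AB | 700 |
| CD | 850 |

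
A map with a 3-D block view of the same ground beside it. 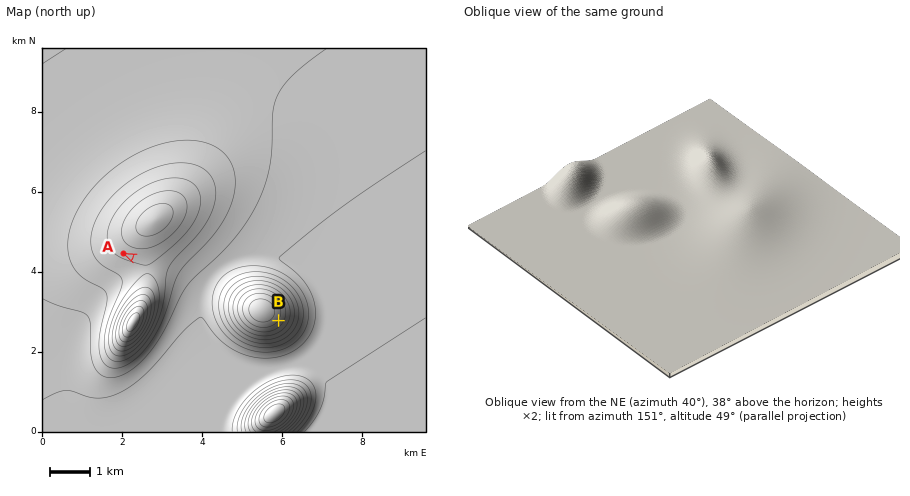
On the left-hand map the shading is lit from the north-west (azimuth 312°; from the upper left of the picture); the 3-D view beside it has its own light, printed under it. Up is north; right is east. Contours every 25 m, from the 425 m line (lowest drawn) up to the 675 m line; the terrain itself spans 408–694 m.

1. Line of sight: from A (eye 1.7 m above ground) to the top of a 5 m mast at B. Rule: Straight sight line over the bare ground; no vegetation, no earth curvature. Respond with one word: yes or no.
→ no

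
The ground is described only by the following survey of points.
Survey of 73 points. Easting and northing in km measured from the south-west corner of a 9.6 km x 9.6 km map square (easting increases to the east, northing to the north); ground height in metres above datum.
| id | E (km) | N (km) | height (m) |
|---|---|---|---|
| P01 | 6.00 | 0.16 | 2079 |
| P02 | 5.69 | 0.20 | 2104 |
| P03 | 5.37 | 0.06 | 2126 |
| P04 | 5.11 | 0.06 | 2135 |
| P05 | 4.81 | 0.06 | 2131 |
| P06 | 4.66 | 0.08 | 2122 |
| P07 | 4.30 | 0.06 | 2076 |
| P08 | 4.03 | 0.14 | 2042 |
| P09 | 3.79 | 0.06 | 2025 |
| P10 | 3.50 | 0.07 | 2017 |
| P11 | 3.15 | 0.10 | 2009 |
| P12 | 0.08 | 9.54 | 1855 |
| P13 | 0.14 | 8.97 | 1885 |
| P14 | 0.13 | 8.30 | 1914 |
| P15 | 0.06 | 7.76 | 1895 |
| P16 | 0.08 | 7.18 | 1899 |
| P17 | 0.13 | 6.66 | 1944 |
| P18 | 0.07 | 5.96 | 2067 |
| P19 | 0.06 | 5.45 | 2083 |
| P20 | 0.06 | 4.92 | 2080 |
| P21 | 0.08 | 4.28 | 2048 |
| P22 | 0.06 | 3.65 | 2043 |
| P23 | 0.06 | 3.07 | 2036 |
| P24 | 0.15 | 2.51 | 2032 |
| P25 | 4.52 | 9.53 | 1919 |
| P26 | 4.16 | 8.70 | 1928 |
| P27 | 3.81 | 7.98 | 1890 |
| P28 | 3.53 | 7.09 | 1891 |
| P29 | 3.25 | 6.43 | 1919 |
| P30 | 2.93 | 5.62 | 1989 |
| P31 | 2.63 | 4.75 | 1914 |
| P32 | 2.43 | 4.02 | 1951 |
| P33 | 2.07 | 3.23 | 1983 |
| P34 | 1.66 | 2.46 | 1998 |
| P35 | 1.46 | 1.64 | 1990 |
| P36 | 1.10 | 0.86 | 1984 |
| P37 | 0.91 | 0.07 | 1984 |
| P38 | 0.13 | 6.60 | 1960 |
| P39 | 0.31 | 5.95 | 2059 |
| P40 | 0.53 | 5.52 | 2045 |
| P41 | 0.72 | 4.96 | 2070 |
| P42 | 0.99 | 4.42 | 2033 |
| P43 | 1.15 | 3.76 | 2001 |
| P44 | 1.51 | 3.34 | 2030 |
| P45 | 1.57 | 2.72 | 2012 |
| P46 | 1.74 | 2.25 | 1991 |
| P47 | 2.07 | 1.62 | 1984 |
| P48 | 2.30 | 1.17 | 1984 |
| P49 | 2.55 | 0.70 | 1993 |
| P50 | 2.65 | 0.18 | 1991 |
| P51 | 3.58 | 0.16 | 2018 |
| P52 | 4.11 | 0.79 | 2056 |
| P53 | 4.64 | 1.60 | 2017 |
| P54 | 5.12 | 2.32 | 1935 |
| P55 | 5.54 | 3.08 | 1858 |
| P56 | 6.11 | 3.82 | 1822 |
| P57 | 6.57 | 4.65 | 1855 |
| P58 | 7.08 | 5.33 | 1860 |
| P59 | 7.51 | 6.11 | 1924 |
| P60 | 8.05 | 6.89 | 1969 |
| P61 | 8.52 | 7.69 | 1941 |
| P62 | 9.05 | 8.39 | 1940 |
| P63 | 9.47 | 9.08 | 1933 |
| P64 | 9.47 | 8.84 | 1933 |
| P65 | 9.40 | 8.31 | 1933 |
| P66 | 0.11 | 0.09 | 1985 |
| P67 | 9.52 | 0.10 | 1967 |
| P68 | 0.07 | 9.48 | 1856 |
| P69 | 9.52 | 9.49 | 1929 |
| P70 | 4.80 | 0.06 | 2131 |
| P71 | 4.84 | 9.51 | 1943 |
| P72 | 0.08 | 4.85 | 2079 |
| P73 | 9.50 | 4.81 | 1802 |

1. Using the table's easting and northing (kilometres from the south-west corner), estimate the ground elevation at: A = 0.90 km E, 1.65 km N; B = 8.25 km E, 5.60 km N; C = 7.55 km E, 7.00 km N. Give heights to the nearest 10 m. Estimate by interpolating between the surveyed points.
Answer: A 2000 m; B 1910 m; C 1970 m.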